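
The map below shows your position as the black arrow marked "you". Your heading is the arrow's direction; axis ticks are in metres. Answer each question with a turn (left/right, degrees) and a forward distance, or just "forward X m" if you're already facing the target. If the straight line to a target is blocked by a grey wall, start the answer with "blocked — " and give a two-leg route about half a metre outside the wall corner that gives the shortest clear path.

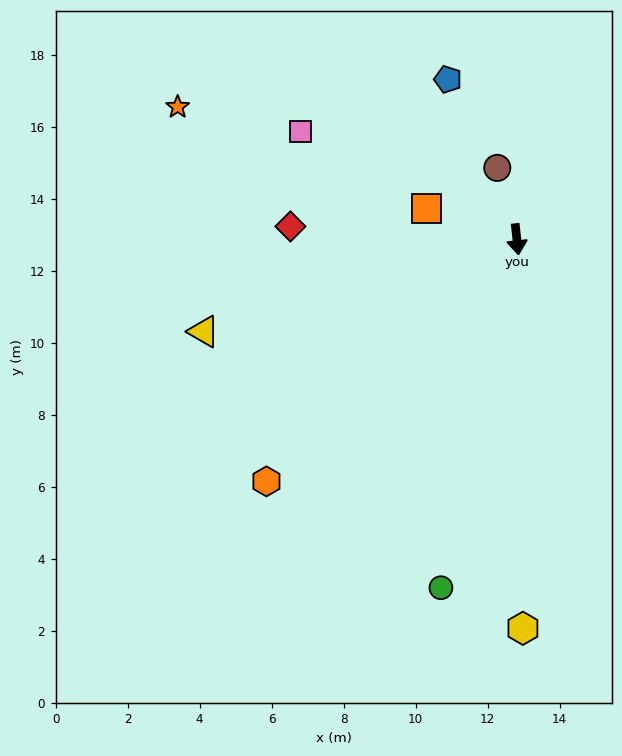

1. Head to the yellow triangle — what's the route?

turn right 80°, forward 9.1 m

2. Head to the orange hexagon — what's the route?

turn right 52°, forward 9.7 m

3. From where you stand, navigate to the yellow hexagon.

turn right 5°, forward 10.8 m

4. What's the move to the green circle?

turn right 18°, forward 9.9 m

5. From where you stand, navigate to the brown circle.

turn right 171°, forward 2.1 m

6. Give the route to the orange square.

turn right 115°, forward 2.7 m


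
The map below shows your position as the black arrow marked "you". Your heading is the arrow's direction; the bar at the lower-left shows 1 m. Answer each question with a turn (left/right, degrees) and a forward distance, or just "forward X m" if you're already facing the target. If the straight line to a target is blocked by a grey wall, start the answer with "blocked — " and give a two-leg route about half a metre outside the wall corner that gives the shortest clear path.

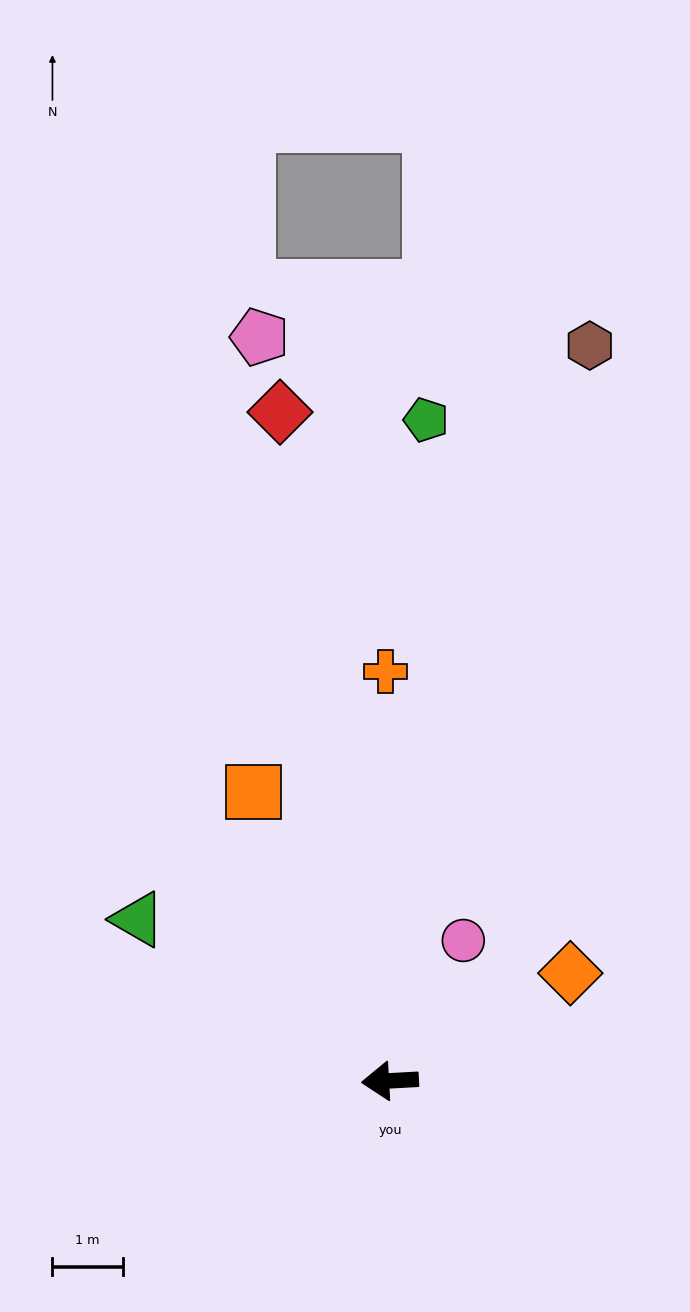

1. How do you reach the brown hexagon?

turn right 108°, forward 10.8 m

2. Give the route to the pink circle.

turn right 121°, forward 2.2 m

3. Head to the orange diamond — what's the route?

turn right 152°, forward 3.0 m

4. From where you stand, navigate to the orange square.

turn right 68°, forward 4.5 m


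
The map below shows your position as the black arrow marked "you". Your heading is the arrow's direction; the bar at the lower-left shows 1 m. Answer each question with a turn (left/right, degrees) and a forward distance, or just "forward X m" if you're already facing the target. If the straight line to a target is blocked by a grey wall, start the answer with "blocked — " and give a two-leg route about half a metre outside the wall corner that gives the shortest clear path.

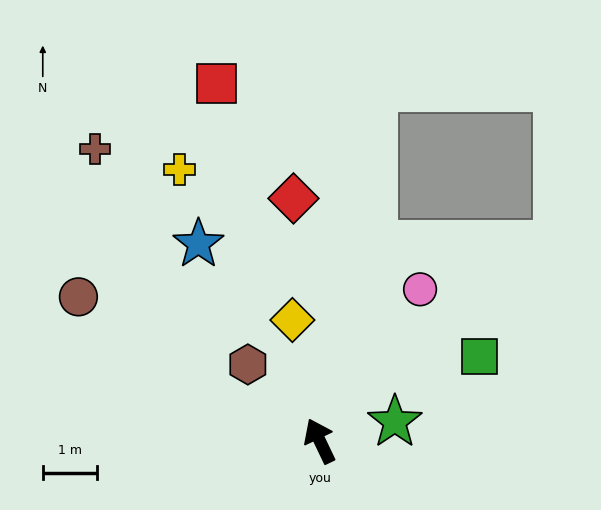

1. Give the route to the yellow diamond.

turn right 13°, forward 2.3 m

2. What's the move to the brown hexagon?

turn left 18°, forward 1.9 m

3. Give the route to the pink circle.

turn right 59°, forward 3.3 m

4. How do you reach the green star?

turn right 101°, forward 1.4 m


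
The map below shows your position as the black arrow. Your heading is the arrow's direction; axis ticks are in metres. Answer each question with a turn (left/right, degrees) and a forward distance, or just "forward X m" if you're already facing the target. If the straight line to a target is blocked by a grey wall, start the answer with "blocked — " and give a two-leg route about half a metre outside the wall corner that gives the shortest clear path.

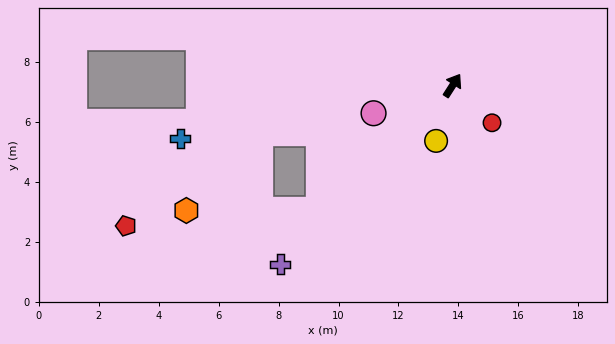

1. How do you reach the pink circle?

turn left 142°, forward 2.8 m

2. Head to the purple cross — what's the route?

turn left 169°, forward 8.3 m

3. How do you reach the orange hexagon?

blocked — turn left 165°, forward 6.1 m, then turn right 42°, forward 4.4 m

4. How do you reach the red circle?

turn right 101°, forward 1.8 m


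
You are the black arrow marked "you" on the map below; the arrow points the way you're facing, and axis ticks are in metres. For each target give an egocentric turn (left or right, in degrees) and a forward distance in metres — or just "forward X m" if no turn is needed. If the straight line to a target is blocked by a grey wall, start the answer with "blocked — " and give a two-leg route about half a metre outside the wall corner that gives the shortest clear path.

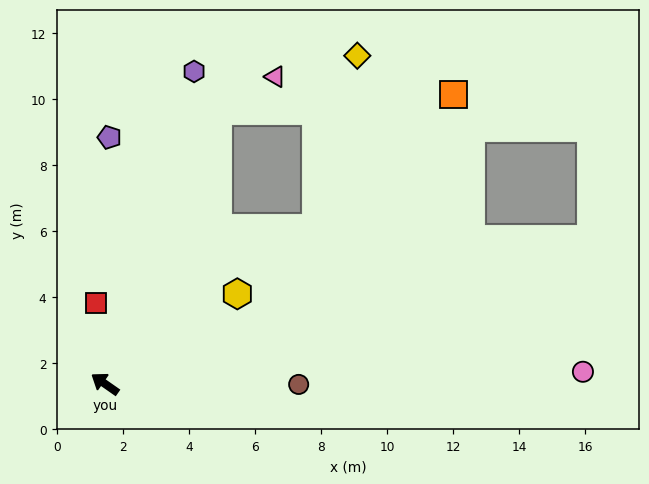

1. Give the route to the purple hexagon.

turn right 71°, forward 9.8 m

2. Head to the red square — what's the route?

turn right 48°, forward 2.5 m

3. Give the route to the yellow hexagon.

turn right 111°, forward 4.8 m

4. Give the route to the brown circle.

turn right 145°, forward 5.9 m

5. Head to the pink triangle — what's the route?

blocked — turn right 78°, forward 8.9 m, then turn right 36°, forward 2.0 m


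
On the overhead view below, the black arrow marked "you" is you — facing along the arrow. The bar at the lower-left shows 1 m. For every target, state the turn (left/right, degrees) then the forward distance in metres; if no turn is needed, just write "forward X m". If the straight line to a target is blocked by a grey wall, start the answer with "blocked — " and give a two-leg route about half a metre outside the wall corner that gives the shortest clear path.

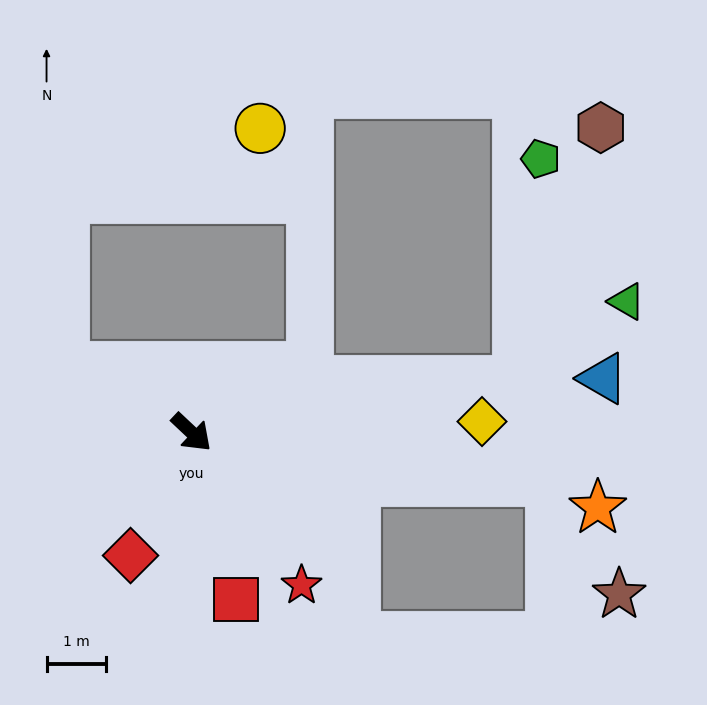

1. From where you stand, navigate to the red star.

turn right 11°, forward 3.2 m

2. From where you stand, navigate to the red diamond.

turn right 73°, forward 2.3 m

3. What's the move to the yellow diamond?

turn left 45°, forward 4.9 m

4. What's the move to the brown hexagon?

blocked — turn left 52°, forward 5.6 m, then turn left 63°, forward 4.5 m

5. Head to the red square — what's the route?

turn right 32°, forward 2.9 m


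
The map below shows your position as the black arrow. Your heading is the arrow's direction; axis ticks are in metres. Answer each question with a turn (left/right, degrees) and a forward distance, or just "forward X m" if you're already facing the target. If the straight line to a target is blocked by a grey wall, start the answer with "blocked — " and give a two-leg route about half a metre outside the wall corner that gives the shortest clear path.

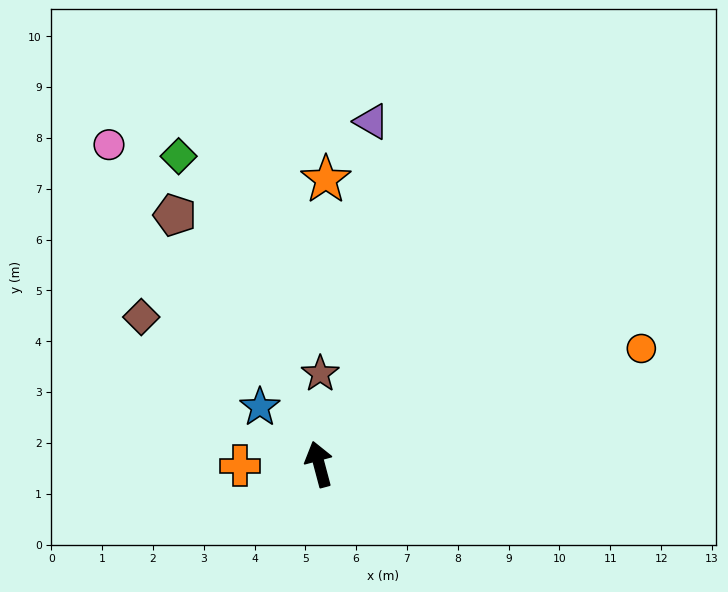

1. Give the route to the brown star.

turn right 16°, forward 1.8 m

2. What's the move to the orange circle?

turn right 85°, forward 6.7 m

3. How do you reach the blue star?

turn left 31°, forward 1.6 m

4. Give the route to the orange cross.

turn left 76°, forward 1.6 m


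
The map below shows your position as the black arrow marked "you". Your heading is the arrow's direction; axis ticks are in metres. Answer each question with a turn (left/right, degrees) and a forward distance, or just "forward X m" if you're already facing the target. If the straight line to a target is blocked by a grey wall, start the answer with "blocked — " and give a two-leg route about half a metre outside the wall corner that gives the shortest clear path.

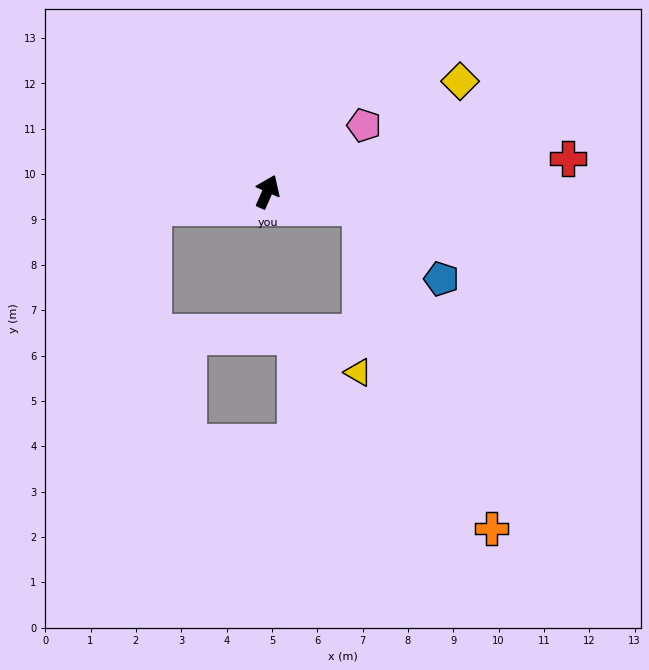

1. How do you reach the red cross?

turn right 60°, forward 6.7 m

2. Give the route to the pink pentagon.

turn right 32°, forward 2.6 m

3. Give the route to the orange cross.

blocked — turn right 75°, forward 2.1 m, then turn right 59°, forward 7.7 m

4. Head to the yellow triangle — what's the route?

blocked — turn right 75°, forward 2.1 m, then turn right 82°, forward 3.7 m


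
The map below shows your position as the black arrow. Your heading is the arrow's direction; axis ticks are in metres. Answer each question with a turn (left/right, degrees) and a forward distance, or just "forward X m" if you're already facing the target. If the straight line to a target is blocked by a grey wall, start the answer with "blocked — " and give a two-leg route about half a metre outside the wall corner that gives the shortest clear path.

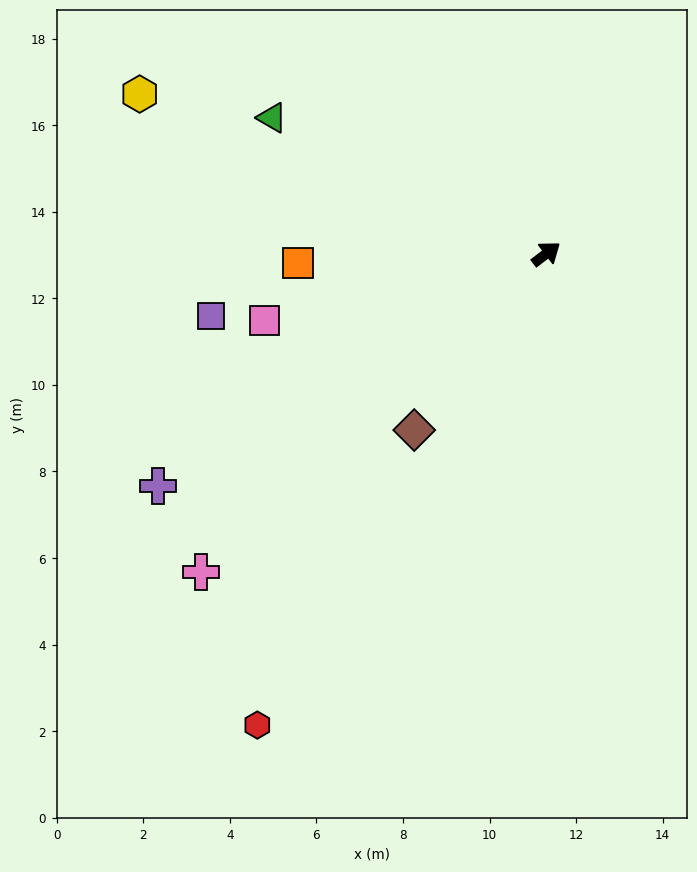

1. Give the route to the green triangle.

turn left 116°, forward 7.1 m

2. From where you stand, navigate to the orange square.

turn left 145°, forward 5.7 m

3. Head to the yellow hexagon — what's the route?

turn left 121°, forward 10.1 m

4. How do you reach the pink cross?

turn right 175°, forward 10.8 m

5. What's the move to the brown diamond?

turn right 164°, forward 5.1 m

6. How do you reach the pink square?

turn left 156°, forward 6.7 m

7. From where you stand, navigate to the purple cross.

turn left 173°, forward 10.5 m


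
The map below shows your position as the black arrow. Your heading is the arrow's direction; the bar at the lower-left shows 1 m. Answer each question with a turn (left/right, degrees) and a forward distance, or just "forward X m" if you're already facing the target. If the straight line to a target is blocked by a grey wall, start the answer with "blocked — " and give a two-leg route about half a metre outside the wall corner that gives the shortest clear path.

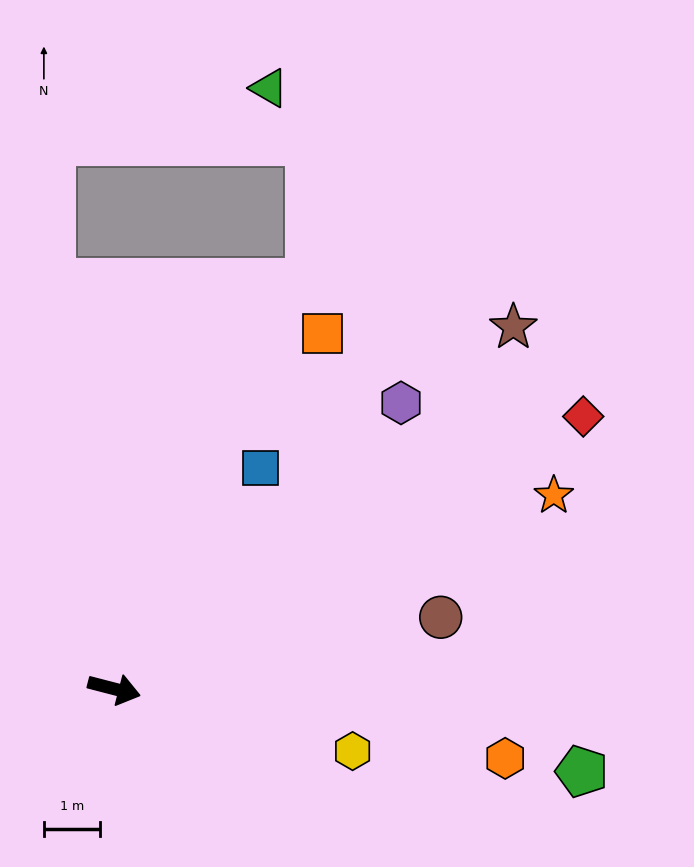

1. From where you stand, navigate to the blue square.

turn left 71°, forward 4.7 m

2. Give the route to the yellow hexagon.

forward 4.4 m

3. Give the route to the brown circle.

turn left 27°, forward 5.9 m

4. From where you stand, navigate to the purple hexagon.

turn left 59°, forward 7.2 m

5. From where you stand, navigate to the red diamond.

turn left 45°, forward 9.6 m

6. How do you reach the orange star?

turn left 38°, forward 8.5 m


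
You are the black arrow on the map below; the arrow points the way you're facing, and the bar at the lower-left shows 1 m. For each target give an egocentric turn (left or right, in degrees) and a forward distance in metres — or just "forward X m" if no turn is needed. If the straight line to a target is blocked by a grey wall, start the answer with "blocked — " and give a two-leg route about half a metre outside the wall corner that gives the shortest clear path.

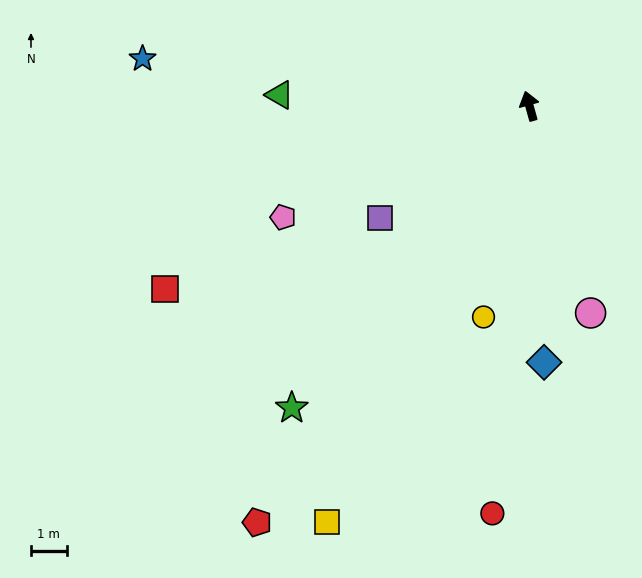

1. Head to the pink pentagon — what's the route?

turn left 99°, forward 7.5 m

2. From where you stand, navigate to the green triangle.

turn left 72°, forward 7.0 m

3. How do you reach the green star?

turn left 126°, forward 10.7 m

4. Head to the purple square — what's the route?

turn left 111°, forward 5.2 m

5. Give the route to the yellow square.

turn left 138°, forward 12.9 m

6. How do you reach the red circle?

turn left 159°, forward 11.4 m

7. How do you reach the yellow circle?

turn left 152°, forward 6.0 m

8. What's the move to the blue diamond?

turn left 168°, forward 7.2 m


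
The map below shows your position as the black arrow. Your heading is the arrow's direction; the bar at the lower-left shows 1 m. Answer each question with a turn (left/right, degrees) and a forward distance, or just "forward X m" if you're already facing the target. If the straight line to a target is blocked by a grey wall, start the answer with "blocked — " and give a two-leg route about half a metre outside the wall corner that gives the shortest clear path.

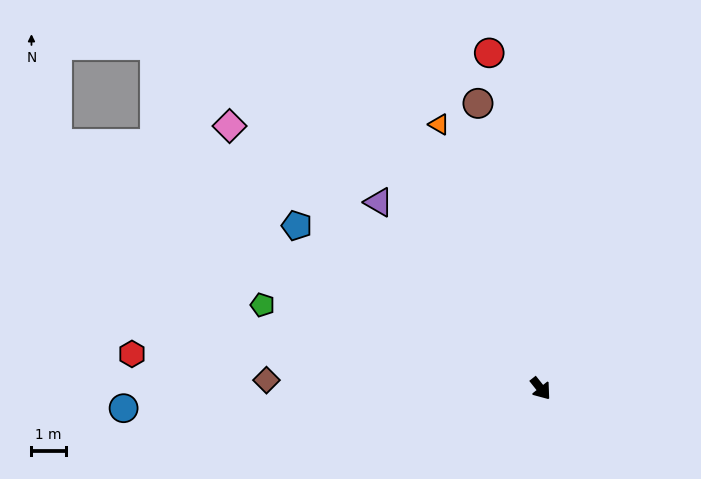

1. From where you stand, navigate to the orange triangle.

turn left 163°, forward 8.2 m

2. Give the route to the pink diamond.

turn right 169°, forward 11.8 m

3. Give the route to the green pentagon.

turn right 145°, forward 8.5 m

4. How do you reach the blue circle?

turn right 126°, forward 12.2 m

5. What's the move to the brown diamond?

turn right 130°, forward 8.0 m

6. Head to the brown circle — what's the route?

turn left 154°, forward 8.5 m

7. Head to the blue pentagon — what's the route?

turn right 162°, forward 8.5 m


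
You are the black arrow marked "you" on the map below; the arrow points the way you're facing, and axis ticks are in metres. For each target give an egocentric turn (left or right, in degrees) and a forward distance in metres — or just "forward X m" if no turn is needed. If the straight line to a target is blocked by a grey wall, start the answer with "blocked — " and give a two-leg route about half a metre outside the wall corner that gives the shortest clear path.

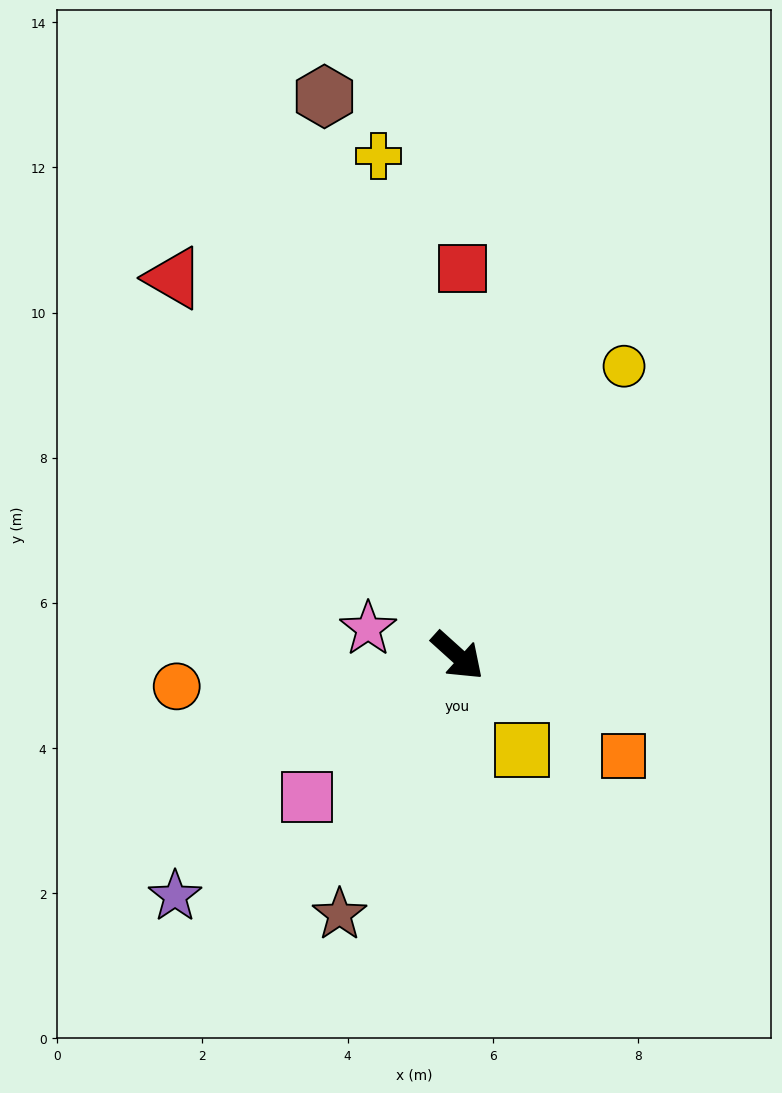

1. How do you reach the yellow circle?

turn left 102°, forward 4.6 m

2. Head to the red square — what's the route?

turn left 131°, forward 5.3 m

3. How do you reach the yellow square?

turn right 14°, forward 1.6 m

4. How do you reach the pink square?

turn right 95°, forward 2.8 m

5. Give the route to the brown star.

turn right 72°, forward 3.9 m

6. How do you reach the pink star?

turn right 155°, forward 1.3 m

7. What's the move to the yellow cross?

turn left 141°, forward 7.0 m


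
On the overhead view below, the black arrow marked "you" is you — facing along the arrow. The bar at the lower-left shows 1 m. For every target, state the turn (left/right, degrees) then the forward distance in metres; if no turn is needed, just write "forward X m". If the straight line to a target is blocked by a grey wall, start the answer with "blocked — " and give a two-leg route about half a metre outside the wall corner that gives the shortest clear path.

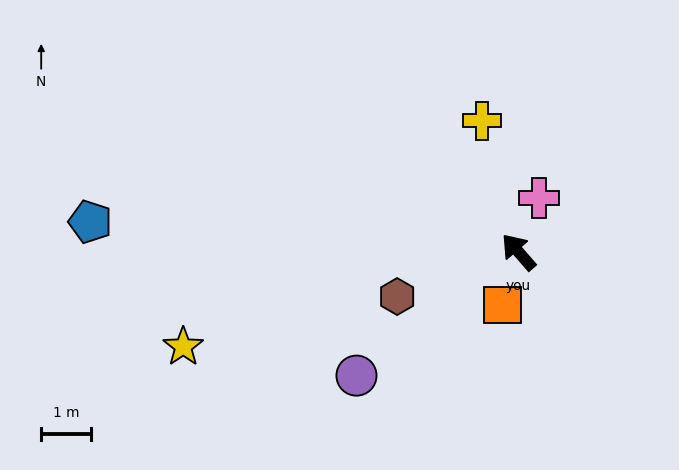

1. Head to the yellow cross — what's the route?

turn right 25°, forward 2.7 m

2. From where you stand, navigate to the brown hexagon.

turn left 69°, forward 2.6 m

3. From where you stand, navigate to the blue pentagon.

turn left 45°, forward 8.5 m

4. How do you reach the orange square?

turn left 122°, forward 1.1 m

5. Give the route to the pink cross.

turn right 62°, forward 1.1 m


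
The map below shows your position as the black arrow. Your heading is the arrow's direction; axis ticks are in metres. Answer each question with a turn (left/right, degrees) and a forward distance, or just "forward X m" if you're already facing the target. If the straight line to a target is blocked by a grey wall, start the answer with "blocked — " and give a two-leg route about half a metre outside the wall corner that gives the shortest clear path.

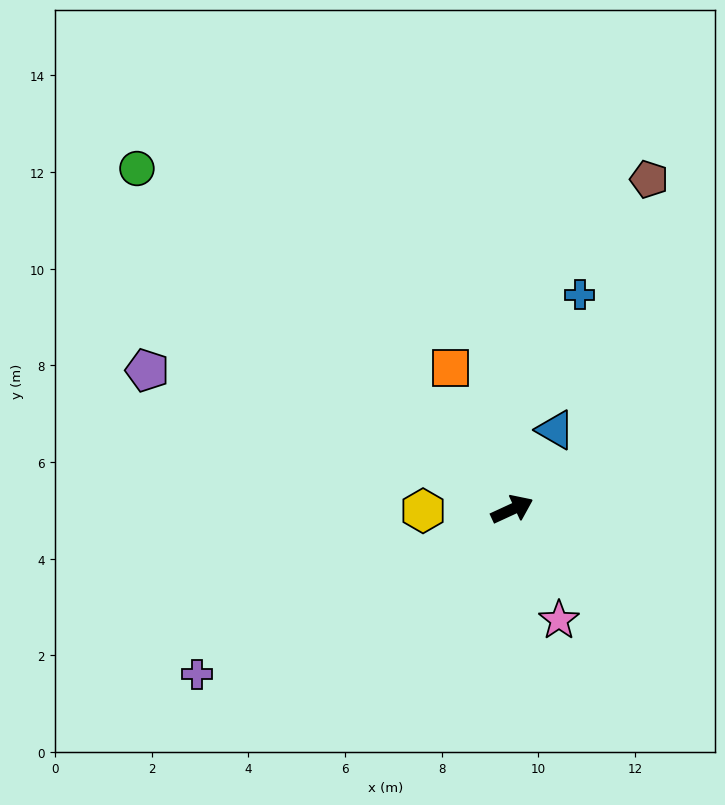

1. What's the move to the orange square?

turn left 89°, forward 3.2 m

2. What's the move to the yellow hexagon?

turn left 156°, forward 1.8 m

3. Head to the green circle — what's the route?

turn left 113°, forward 10.5 m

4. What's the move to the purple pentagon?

turn left 134°, forward 8.1 m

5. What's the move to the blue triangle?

turn left 37°, forward 1.9 m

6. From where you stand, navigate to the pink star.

turn right 92°, forward 2.5 m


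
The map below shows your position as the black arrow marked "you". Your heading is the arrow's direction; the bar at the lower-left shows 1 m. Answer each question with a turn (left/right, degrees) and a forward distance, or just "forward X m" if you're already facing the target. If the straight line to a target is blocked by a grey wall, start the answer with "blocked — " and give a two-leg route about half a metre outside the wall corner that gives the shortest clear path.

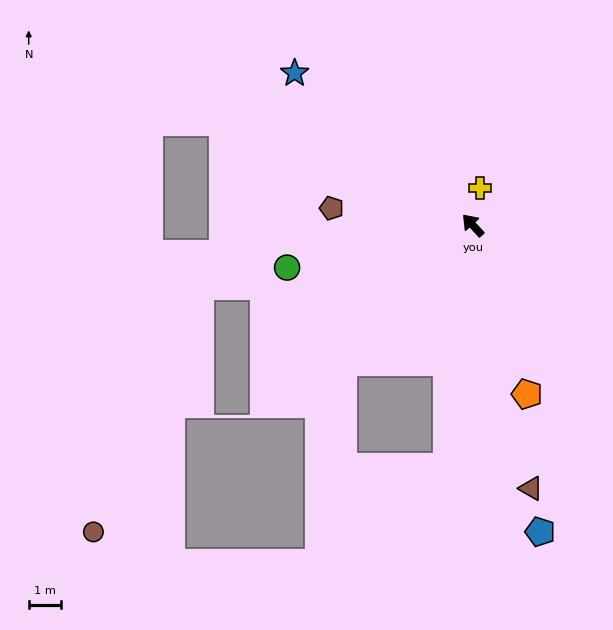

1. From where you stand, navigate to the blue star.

turn left 7°, forward 7.2 m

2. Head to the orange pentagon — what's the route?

turn left 155°, forward 5.4 m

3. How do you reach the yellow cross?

turn right 53°, forward 1.2 m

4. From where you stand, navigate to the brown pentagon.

turn left 41°, forward 4.4 m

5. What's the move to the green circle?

turn left 60°, forward 5.8 m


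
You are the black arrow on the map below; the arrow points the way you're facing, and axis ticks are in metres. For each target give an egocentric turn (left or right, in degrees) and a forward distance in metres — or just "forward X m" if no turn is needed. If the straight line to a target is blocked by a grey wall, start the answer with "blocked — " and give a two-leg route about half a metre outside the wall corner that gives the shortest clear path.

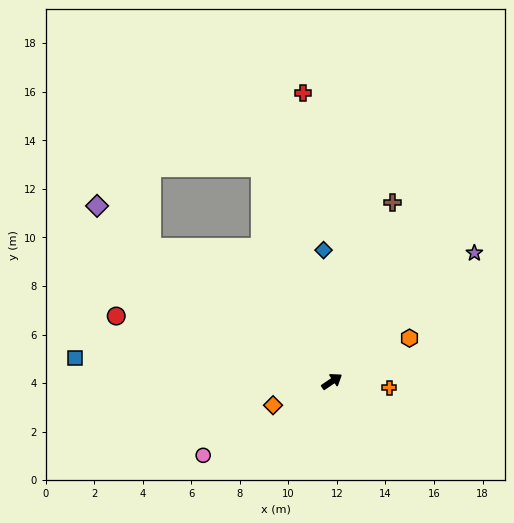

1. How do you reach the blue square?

turn left 141°, forward 10.6 m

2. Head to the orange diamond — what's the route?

turn left 168°, forward 2.6 m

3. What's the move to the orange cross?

turn right 41°, forward 2.4 m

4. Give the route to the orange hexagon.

turn right 5°, forward 3.7 m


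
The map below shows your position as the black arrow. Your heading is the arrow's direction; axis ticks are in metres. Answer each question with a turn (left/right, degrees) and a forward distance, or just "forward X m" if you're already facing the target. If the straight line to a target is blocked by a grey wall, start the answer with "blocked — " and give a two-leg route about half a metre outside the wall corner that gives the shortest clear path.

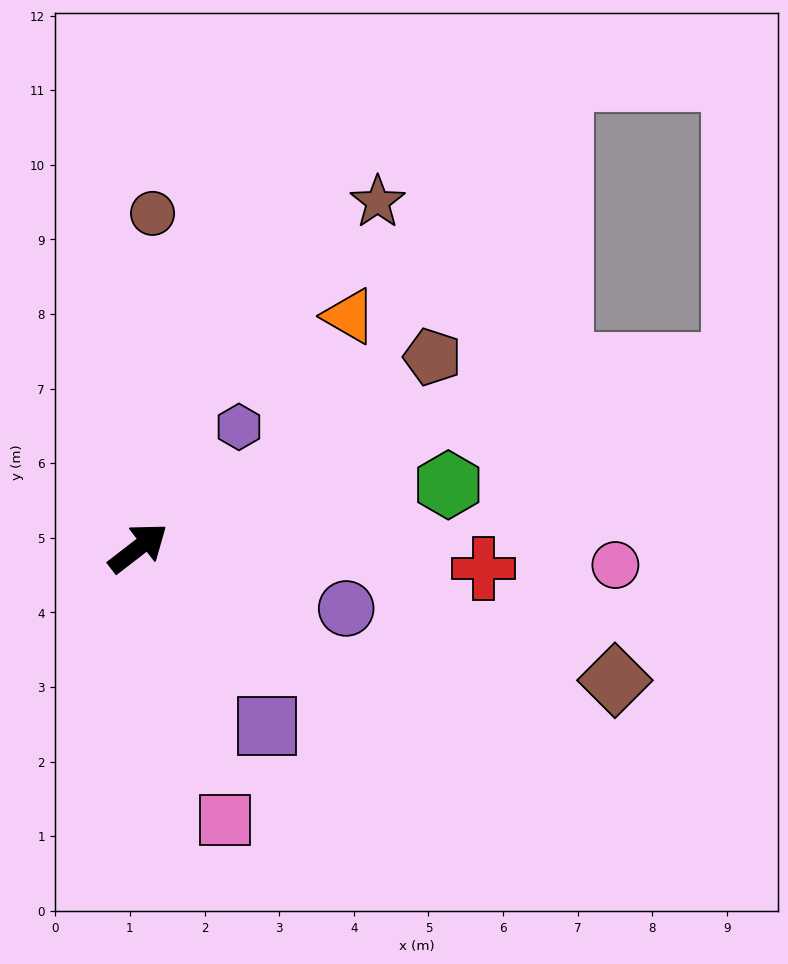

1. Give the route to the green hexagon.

turn right 26°, forward 4.2 m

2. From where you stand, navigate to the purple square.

turn right 92°, forward 2.9 m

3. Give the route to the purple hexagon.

turn left 13°, forward 2.1 m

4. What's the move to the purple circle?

turn right 54°, forward 2.9 m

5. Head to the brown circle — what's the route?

turn left 50°, forward 4.5 m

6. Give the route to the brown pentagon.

turn right 5°, forward 4.7 m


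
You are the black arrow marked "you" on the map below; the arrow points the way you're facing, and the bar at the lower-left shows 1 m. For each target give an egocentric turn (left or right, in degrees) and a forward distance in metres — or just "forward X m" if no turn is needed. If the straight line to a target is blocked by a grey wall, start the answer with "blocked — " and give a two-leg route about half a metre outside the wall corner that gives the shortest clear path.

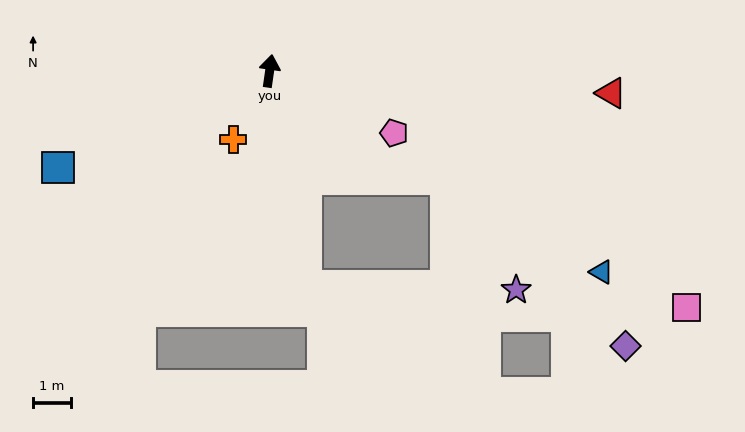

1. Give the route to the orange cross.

turn left 160°, forward 2.1 m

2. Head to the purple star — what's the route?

blocked — turn right 162°, forward 5.8 m, then turn left 79°, forward 5.6 m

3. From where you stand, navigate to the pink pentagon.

turn right 108°, forward 3.7 m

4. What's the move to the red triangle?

turn right 86°, forward 9.1 m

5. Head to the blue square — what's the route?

turn left 123°, forward 6.2 m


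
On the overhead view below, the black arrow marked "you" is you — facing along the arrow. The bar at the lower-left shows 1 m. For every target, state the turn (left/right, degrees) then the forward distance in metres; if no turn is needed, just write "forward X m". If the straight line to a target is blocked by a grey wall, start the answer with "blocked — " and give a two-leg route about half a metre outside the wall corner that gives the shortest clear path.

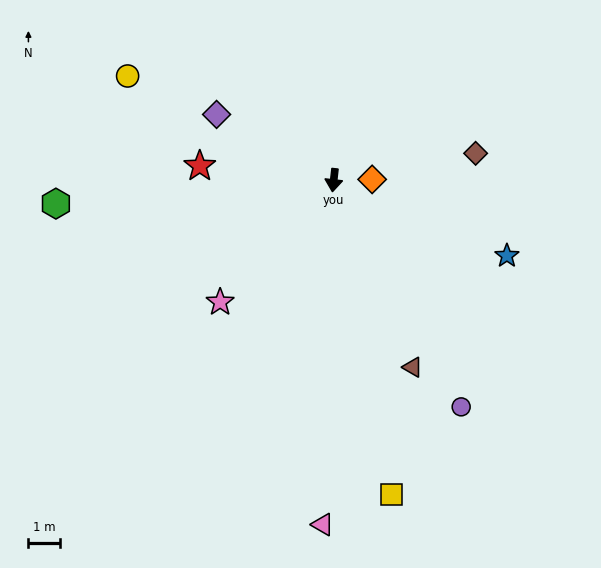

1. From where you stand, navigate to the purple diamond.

turn right 113°, forward 4.2 m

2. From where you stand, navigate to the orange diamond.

turn left 98°, forward 1.2 m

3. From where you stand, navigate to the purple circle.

turn left 36°, forward 8.2 m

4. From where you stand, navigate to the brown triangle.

turn left 29°, forward 6.4 m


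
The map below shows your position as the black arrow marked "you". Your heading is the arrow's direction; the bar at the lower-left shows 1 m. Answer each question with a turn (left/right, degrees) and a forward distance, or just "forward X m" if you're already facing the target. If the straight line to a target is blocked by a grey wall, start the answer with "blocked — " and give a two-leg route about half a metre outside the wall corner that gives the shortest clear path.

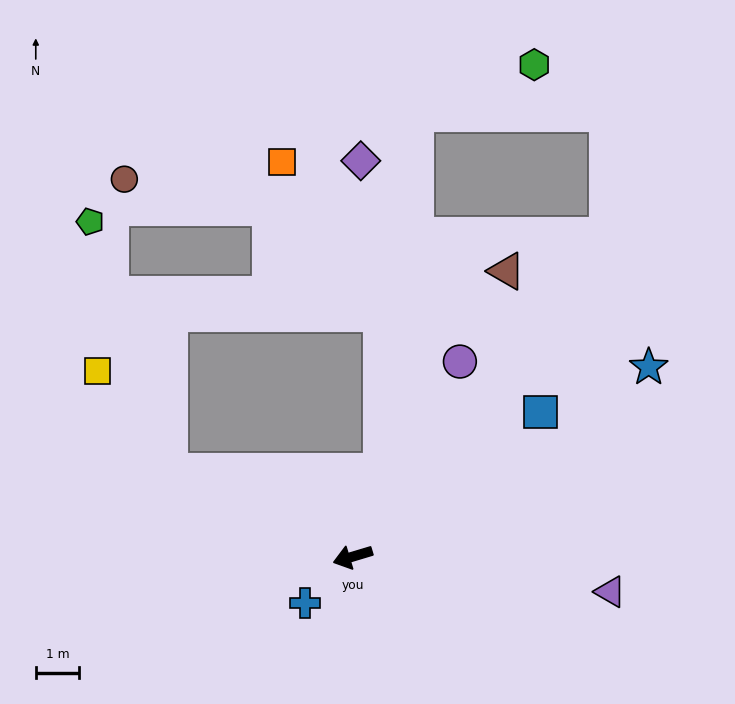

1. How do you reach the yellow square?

blocked — turn right 42°, forward 4.7 m, then turn right 29°, forward 2.9 m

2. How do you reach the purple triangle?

turn left 156°, forward 6.0 m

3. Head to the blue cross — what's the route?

turn left 27°, forward 1.5 m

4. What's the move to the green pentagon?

blocked — turn right 42°, forward 4.7 m, then turn right 47°, forward 6.1 m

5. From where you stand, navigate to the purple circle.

turn right 136°, forward 5.1 m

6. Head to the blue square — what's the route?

turn right 159°, forward 5.5 m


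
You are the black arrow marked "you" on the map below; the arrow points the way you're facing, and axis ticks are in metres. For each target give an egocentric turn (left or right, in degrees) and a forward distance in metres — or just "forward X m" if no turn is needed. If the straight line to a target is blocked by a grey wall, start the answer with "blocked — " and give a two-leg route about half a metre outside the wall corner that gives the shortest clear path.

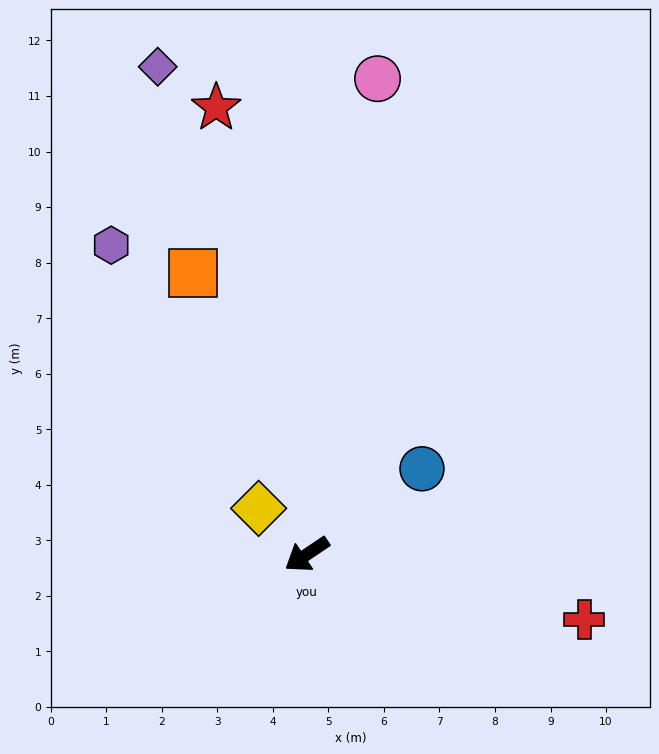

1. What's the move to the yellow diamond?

turn right 78°, forward 1.2 m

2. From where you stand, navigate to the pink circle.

turn right 132°, forward 8.7 m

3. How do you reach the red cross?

turn left 133°, forward 5.1 m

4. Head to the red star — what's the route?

turn right 112°, forward 8.2 m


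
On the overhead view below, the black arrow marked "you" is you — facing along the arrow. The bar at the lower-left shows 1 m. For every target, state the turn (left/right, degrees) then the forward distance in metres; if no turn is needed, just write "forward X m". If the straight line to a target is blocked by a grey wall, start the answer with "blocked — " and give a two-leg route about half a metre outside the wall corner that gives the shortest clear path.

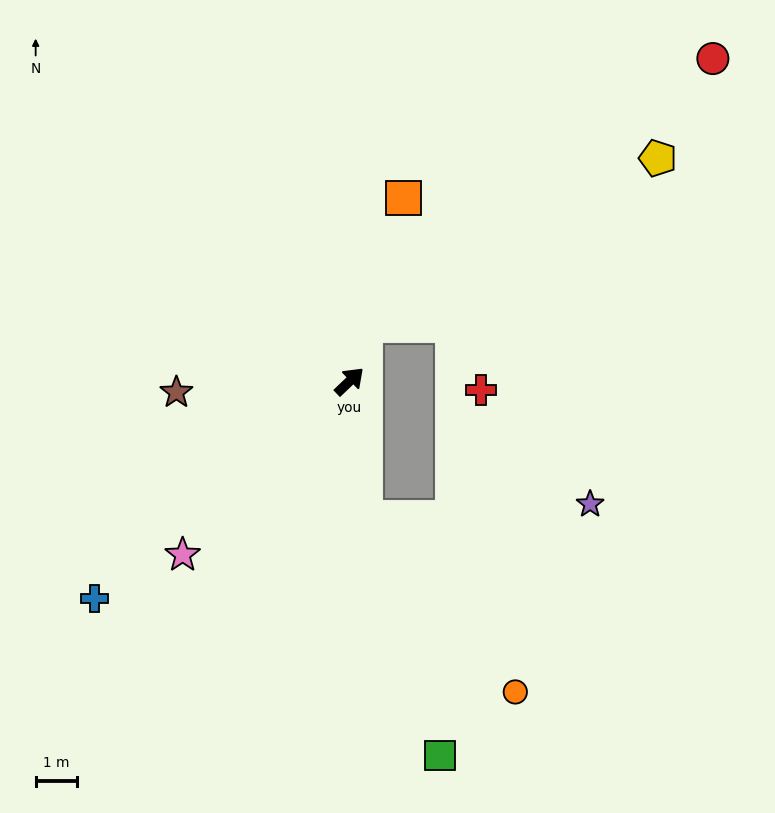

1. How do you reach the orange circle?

blocked — turn right 127°, forward 3.3 m, then turn left 34°, forward 5.6 m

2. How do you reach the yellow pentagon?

blocked — turn left 31°, forward 1.4 m, then turn right 45°, forward 8.2 m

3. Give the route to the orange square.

turn left 30°, forward 4.6 m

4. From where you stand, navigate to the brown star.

turn left 140°, forward 4.2 m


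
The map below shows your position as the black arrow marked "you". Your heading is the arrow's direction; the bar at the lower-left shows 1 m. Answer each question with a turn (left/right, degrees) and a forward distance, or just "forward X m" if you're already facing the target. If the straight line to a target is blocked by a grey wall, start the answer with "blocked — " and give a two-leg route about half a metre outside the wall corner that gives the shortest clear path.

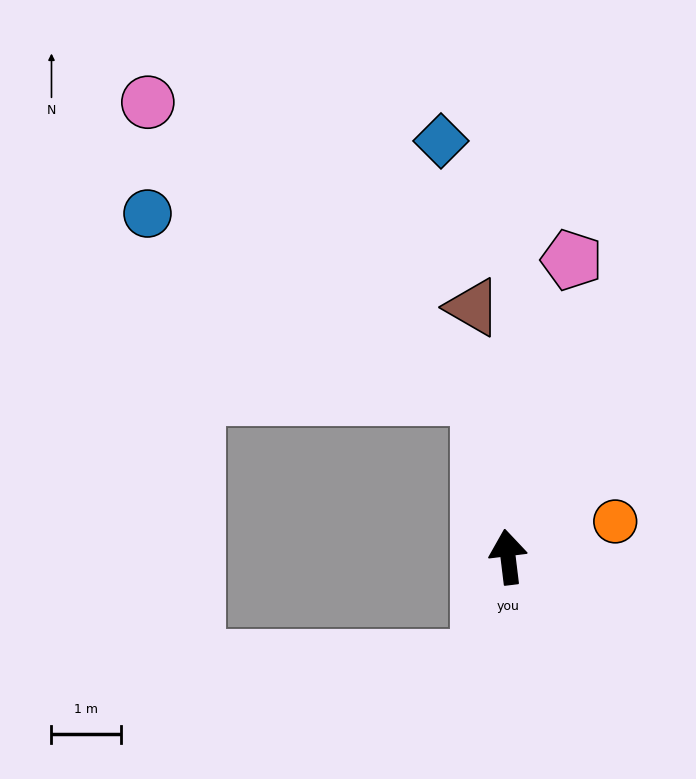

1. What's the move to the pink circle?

blocked — turn left 3°, forward 2.4 m, then turn left 39°, forward 6.4 m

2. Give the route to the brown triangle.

forward 3.6 m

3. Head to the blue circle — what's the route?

blocked — turn left 3°, forward 2.4 m, then turn left 51°, forward 5.5 m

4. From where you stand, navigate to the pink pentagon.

turn right 19°, forward 4.4 m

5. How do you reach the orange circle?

turn right 79°, forward 1.6 m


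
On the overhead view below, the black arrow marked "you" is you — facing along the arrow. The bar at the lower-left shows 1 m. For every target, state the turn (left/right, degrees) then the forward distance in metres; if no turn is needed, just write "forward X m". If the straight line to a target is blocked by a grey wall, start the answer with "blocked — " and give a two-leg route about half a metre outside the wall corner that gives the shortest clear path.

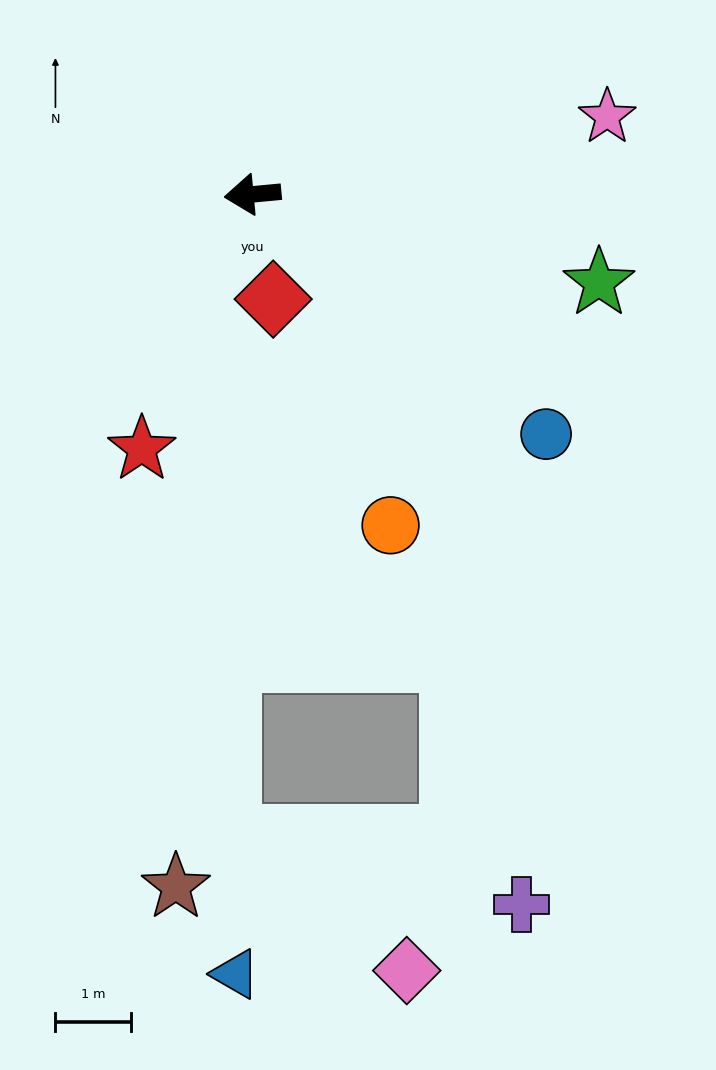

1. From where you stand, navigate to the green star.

turn left 160°, forward 4.7 m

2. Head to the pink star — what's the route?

turn right 173°, forward 4.8 m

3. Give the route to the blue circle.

turn left 135°, forward 5.0 m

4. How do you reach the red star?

turn left 61°, forward 3.7 m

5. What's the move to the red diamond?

turn left 96°, forward 1.4 m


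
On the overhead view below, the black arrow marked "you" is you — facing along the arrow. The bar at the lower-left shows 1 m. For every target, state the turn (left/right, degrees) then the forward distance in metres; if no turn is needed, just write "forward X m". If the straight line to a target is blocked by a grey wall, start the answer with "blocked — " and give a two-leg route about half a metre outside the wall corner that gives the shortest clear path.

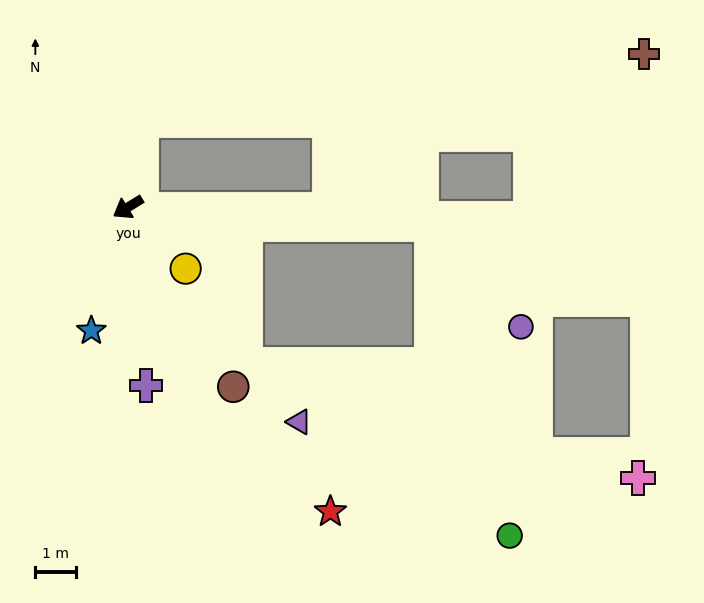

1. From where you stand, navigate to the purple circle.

blocked — turn left 145°, forward 7.5 m, then turn right 45°, forward 3.4 m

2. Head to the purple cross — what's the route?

turn left 64°, forward 4.4 m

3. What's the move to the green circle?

blocked — turn left 145°, forward 7.5 m, then turn right 72°, forward 8.0 m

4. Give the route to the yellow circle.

turn left 102°, forward 2.1 m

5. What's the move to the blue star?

turn left 42°, forward 3.2 m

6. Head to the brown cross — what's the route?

blocked — turn right 131°, forward 2.2 m, then turn right 73°, forward 12.6 m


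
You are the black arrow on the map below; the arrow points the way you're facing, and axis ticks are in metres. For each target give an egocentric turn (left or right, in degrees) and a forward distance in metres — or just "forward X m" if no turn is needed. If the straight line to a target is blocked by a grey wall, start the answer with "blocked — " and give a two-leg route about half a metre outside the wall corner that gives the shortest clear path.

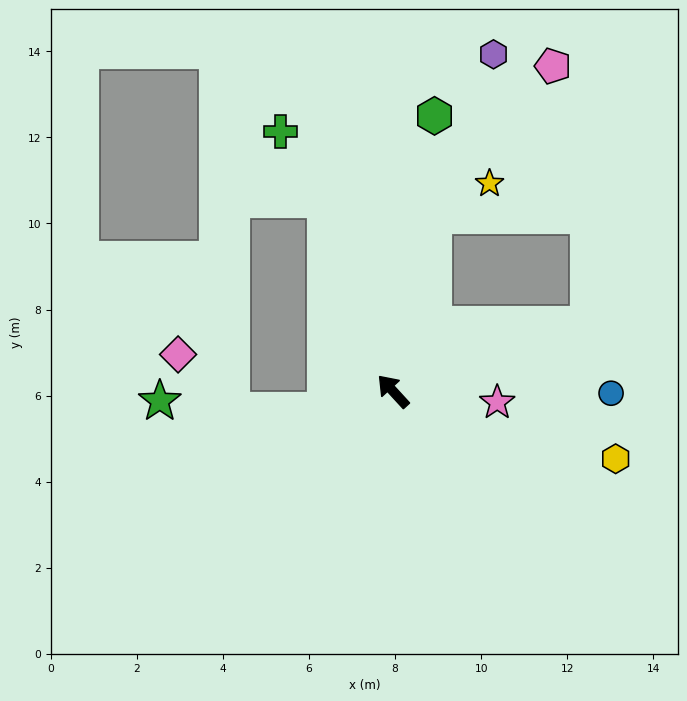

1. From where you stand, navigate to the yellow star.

blocked — turn right 55°, forward 4.2 m, then turn right 48°, forward 1.5 m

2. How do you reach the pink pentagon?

blocked — turn right 55°, forward 4.2 m, then turn right 26°, forward 4.4 m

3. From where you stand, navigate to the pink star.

turn right 139°, forward 2.4 m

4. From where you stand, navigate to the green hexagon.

turn right 51°, forward 6.5 m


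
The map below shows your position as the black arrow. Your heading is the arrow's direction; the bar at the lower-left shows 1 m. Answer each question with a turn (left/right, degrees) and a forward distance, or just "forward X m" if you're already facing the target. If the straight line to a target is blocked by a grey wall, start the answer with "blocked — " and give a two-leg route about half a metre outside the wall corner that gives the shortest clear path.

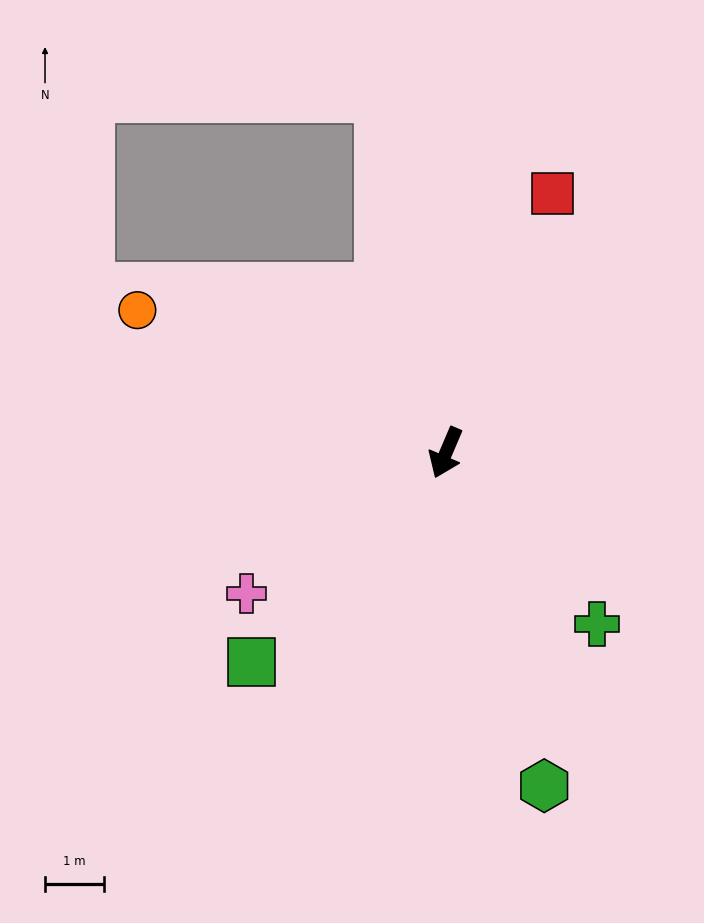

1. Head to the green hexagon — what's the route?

turn left 40°, forward 5.8 m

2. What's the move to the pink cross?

turn right 32°, forward 4.1 m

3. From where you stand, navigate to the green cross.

turn left 65°, forward 3.8 m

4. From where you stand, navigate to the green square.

turn right 20°, forward 4.8 m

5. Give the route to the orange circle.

turn right 92°, forward 5.7 m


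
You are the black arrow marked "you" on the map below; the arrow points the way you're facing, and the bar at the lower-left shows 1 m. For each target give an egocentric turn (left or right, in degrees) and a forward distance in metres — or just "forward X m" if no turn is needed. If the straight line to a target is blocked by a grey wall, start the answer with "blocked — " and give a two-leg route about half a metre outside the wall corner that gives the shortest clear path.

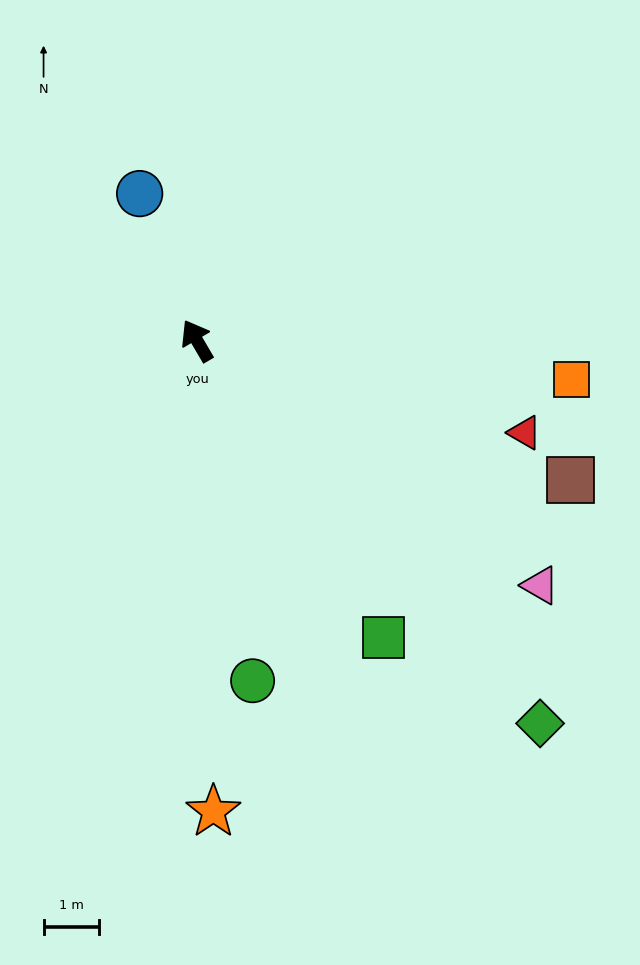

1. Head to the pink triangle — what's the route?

turn right 156°, forward 7.6 m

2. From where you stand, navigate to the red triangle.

turn right 136°, forward 6.1 m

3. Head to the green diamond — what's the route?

turn right 168°, forward 9.3 m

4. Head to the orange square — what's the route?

turn right 126°, forward 6.8 m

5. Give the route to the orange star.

turn left 152°, forward 8.5 m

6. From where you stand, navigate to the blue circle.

turn right 9°, forward 2.8 m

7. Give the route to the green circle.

turn left 159°, forward 6.2 m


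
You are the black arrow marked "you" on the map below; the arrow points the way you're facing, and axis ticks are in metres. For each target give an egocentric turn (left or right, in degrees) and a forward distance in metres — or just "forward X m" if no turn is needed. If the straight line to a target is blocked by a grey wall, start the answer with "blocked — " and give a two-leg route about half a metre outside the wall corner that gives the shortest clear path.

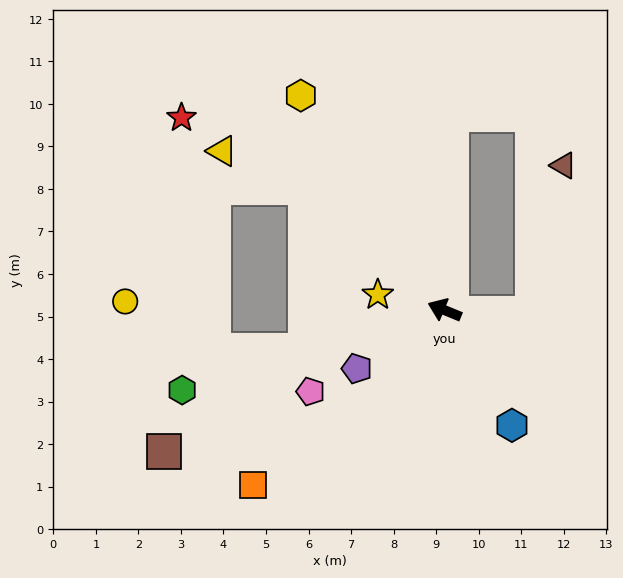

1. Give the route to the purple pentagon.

turn left 56°, forward 2.5 m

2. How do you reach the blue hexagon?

turn left 143°, forward 3.1 m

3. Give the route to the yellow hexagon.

turn right 34°, forward 6.1 m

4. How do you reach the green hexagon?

turn left 39°, forward 6.5 m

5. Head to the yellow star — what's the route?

turn left 9°, forward 1.6 m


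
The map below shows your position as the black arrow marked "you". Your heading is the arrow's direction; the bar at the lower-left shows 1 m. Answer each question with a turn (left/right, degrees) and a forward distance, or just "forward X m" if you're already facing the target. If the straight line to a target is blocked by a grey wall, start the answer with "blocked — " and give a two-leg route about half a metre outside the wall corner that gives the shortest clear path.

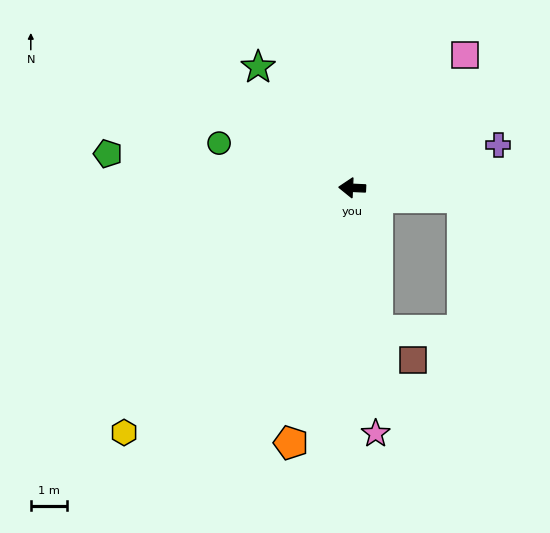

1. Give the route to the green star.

turn right 49°, forward 4.2 m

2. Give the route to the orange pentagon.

turn left 79°, forward 7.3 m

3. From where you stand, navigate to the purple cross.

turn right 161°, forward 4.2 m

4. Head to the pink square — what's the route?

turn right 128°, forward 4.8 m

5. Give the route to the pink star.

turn left 98°, forward 6.8 m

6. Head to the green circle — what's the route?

turn right 16°, forward 3.9 m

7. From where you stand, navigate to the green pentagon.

turn right 5°, forward 6.8 m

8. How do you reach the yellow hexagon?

turn left 50°, forward 9.3 m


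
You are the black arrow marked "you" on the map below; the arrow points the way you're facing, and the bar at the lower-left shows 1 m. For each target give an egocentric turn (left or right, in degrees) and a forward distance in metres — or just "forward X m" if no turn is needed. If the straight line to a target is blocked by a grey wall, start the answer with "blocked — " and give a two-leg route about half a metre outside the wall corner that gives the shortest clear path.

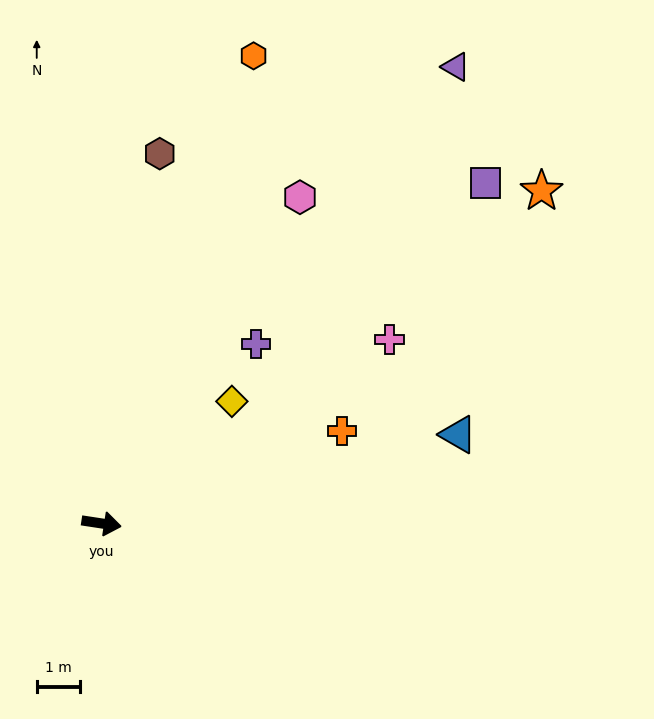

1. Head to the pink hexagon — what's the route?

turn left 67°, forward 8.9 m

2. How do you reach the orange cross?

turn left 30°, forward 6.0 m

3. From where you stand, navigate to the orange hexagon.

turn left 81°, forward 11.5 m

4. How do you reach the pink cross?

turn left 41°, forward 8.0 m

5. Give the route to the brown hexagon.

turn left 90°, forward 8.8 m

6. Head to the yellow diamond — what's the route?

turn left 52°, forward 4.2 m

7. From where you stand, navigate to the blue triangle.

turn left 23°, forward 8.6 m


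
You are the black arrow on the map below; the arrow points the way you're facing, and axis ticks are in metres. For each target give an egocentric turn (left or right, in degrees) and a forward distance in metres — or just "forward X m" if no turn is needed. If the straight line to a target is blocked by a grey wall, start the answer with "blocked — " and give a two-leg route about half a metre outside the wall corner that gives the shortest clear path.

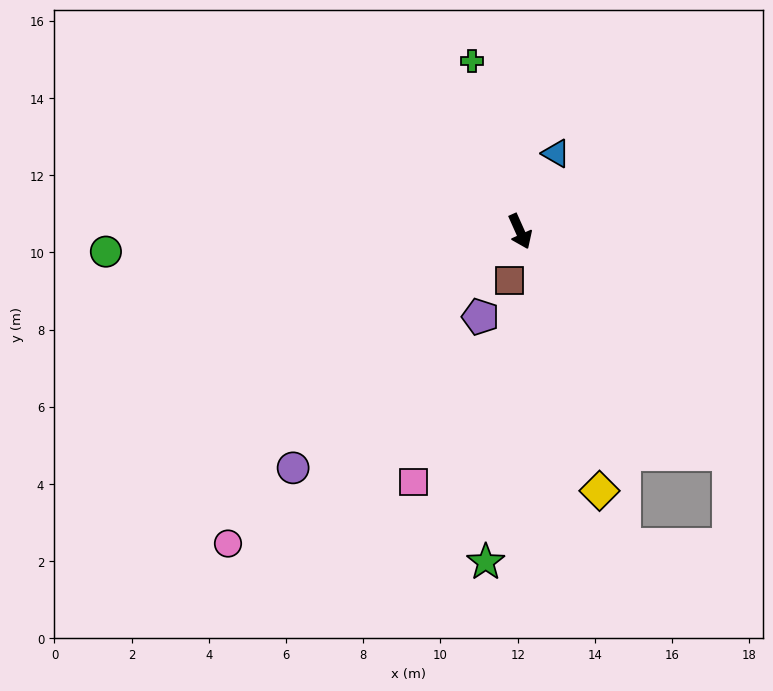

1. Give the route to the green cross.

turn left 172°, forward 4.6 m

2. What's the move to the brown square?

turn right 37°, forward 1.3 m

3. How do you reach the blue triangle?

turn left 131°, forward 2.2 m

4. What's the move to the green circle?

turn right 111°, forward 10.7 m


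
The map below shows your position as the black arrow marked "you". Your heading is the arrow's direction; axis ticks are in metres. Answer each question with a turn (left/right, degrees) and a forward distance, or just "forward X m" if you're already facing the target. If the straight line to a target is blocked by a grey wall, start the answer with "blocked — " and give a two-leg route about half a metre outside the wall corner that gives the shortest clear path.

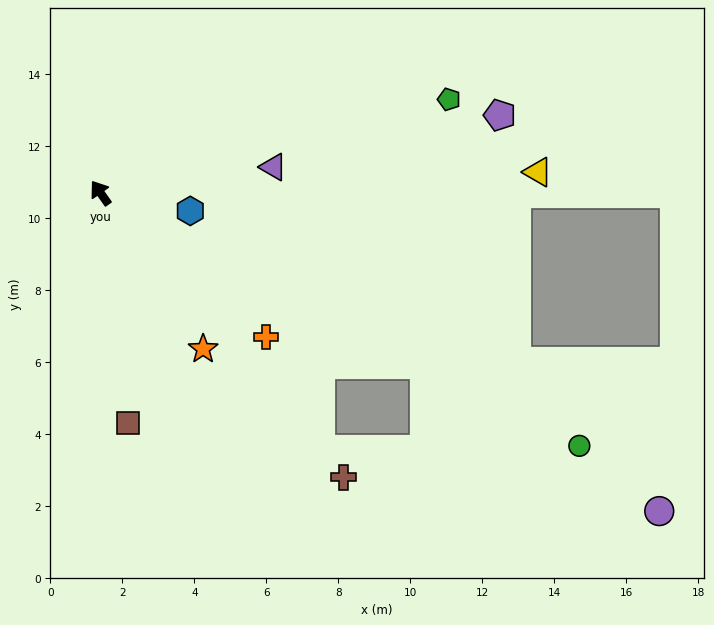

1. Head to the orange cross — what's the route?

turn right 166°, forward 6.1 m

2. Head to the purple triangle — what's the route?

turn right 117°, forward 4.9 m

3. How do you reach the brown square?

turn left 152°, forward 6.4 m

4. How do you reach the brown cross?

turn right 175°, forward 10.4 m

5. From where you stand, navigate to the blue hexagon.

turn right 136°, forward 2.5 m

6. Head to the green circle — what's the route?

turn right 153°, forward 15.0 m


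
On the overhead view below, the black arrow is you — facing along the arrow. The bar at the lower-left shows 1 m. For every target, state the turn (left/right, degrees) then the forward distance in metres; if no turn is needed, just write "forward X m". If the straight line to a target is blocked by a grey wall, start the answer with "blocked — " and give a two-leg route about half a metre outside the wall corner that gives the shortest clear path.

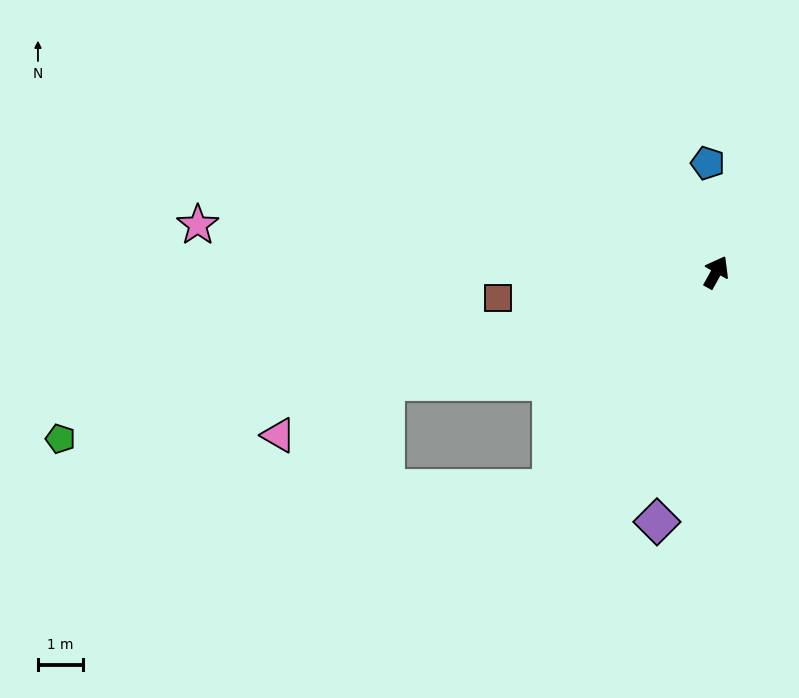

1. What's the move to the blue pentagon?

turn left 34°, forward 2.4 m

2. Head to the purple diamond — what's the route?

turn right 164°, forward 5.7 m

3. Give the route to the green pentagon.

turn left 133°, forward 15.0 m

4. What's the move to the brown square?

turn left 126°, forward 4.9 m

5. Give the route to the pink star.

turn left 114°, forward 11.6 m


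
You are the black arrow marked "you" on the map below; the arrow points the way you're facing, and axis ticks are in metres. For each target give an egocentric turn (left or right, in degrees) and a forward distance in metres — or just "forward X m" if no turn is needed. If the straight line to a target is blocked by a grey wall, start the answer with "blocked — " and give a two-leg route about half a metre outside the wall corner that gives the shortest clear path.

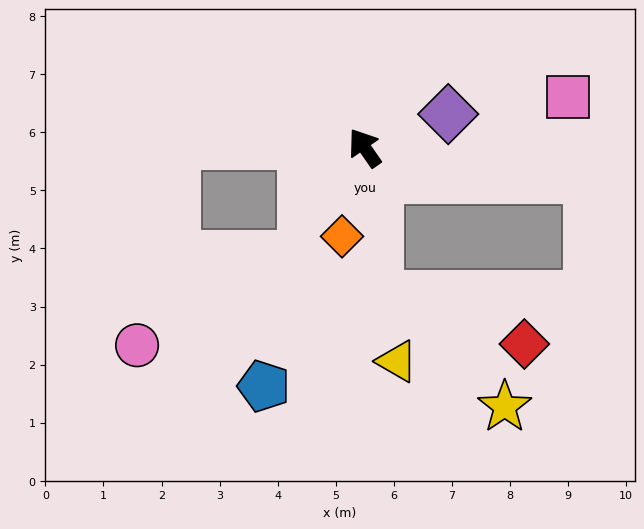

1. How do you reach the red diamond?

blocked — turn left 151°, forward 2.6 m, then turn left 66°, forward 2.6 m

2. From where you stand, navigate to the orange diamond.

turn left 131°, forward 1.6 m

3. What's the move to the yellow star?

blocked — turn left 151°, forward 2.6 m, then turn left 43°, forward 2.9 m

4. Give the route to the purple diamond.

turn right 103°, forward 1.6 m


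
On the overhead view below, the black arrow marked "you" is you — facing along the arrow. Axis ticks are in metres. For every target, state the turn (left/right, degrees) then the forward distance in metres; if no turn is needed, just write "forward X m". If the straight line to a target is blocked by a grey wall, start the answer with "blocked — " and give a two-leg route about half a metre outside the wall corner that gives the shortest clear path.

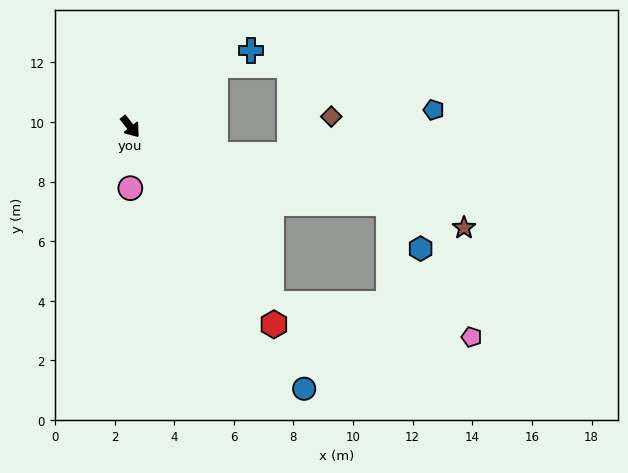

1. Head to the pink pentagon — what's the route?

blocked — forward 7.6 m, then turn left 42°, forward 6.8 m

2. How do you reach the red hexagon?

turn right 2°, forward 8.2 m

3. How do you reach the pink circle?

turn right 38°, forward 2.1 m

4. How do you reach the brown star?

turn left 35°, forward 11.7 m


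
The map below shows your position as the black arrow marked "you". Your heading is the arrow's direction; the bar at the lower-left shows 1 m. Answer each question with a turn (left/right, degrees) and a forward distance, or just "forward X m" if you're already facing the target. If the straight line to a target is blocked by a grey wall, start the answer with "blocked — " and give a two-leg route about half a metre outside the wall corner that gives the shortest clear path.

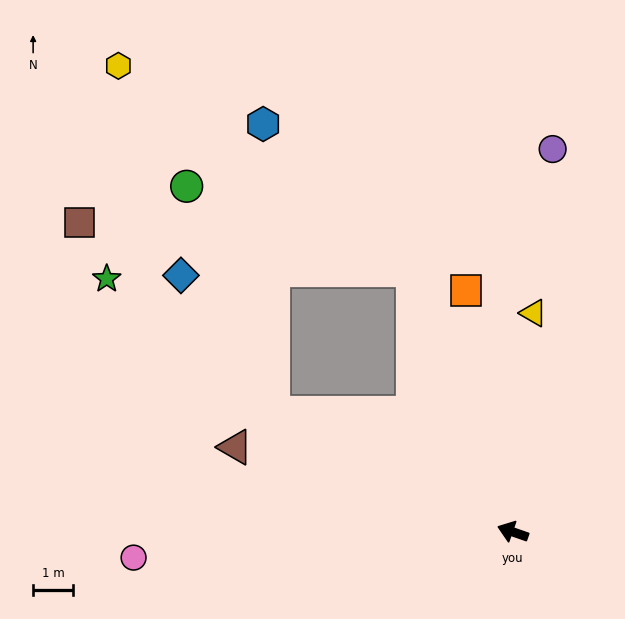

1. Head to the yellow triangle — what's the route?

turn right 76°, forward 5.6 m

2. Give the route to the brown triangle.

turn left 2°, forward 7.3 m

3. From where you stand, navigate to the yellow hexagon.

blocked — turn right 50°, forward 7.1 m, then turn left 34°, forward 9.1 m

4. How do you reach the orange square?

turn right 60°, forward 6.2 m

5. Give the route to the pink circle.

turn left 23°, forward 9.6 m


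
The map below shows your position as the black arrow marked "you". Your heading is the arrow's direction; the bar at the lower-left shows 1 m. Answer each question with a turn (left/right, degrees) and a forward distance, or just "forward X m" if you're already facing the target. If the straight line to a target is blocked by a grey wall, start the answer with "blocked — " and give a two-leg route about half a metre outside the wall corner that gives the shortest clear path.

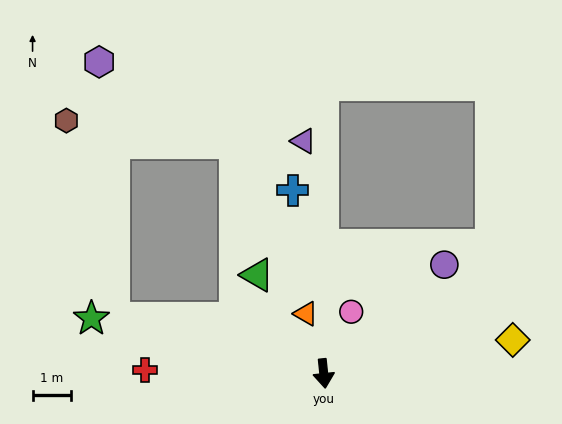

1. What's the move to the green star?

turn right 109°, forward 6.2 m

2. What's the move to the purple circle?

turn left 126°, forward 4.2 m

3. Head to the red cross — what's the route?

turn right 97°, forward 4.7 m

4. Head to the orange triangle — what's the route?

turn right 169°, forward 1.6 m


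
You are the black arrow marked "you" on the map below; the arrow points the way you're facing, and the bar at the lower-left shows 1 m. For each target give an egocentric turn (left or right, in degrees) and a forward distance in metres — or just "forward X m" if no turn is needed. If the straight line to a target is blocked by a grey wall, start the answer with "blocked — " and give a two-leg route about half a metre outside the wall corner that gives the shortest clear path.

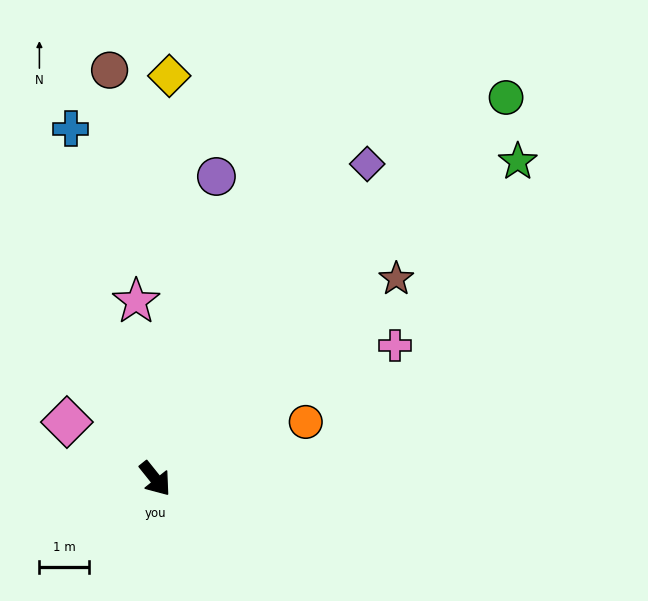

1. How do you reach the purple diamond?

turn left 107°, forward 7.6 m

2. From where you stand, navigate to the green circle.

turn left 99°, forward 10.4 m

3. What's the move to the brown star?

turn left 91°, forward 6.3 m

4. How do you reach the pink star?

turn left 147°, forward 3.6 m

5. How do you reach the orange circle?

turn left 72°, forward 3.2 m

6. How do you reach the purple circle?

turn left 130°, forward 6.2 m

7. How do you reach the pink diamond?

turn right 161°, forward 2.1 m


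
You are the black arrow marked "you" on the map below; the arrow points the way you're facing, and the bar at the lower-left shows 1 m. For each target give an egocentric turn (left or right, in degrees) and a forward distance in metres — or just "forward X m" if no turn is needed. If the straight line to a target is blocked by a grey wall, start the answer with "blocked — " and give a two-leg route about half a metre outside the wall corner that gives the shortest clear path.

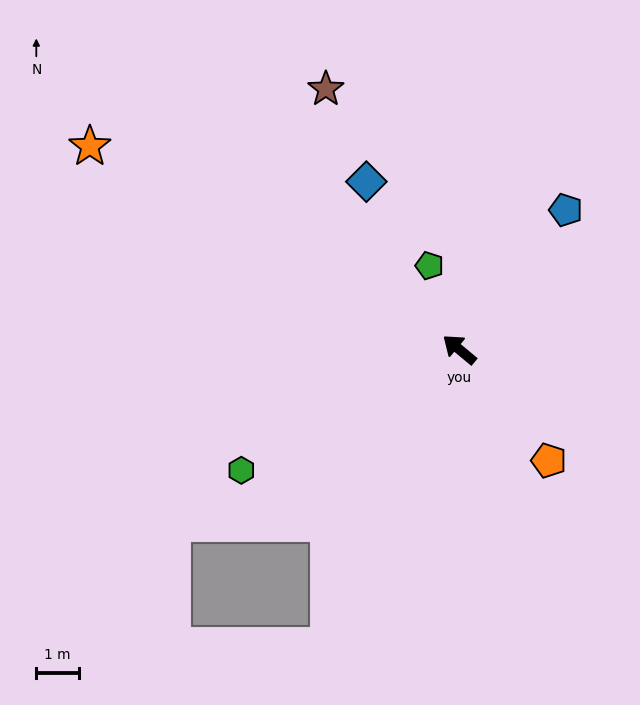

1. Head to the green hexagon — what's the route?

turn left 69°, forward 5.9 m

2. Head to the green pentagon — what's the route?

turn right 31°, forward 2.1 m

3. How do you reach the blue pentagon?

turn right 88°, forward 4.2 m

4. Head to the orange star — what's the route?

turn left 11°, forward 10.0 m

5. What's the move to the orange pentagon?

turn left 169°, forward 3.4 m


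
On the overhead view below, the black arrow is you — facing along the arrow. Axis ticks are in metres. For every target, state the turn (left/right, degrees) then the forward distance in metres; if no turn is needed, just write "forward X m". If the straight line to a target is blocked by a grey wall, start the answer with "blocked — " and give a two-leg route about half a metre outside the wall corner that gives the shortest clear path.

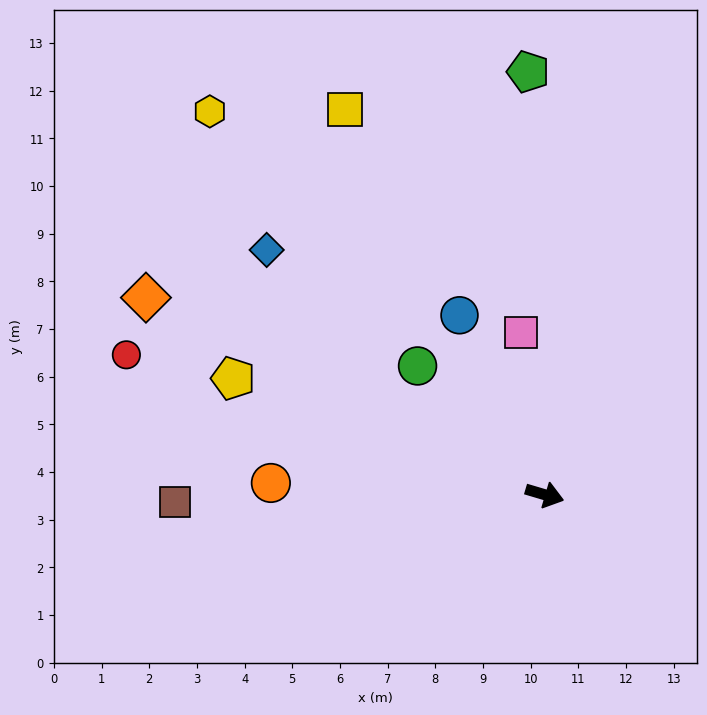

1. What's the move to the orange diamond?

turn left 170°, forward 9.3 m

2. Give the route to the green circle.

turn left 151°, forward 3.8 m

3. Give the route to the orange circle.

turn right 166°, forward 5.7 m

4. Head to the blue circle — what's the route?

turn left 132°, forward 4.2 m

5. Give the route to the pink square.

turn left 115°, forward 3.4 m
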